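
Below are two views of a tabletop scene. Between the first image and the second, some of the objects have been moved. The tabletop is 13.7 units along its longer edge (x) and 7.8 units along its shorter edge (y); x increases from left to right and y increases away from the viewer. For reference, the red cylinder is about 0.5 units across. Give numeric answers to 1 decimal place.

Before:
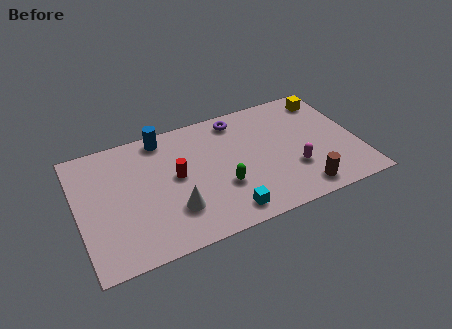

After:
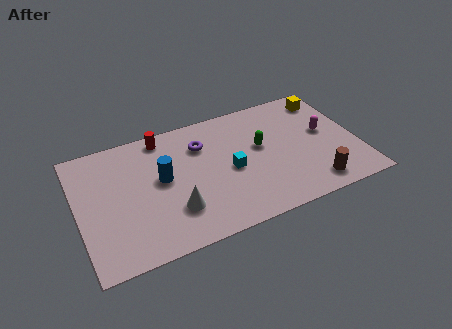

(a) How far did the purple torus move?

2.1

The purple torus moved from about (8.1, 6.7) to (6.2, 5.7), a distance of √(1.9² + 1.0²) ≈ 2.1.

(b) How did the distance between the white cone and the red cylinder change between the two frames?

+2.7

The distance was about 2.0 in the first image and 4.7 in the second, so they moved 2.7 units further apart.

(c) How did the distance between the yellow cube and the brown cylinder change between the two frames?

-0.3

Before: roughly 5.8 units apart; after: 5.5. That's 0.3 units closer together.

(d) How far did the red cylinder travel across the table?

2.7

The red cylinder was near (4.8, 4.2) before and (4.4, 6.9) after, so it travelled √(0.4² + 2.7²) ≈ 2.7 units.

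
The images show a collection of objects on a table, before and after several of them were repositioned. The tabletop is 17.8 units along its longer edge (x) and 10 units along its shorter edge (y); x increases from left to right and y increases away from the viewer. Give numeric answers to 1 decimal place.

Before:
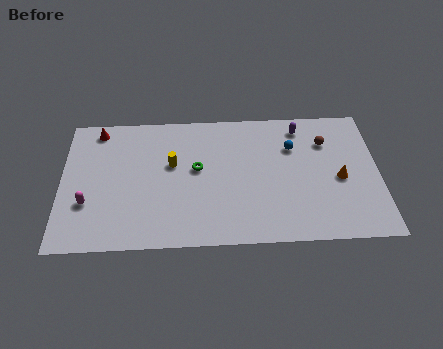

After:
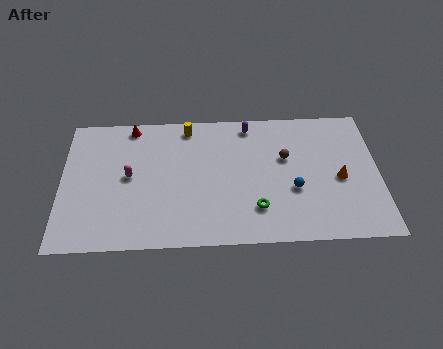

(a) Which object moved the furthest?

the green torus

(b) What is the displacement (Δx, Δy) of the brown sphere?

(-2.3, -1.1)

From the two frames, the brown sphere sits at roughly (14.9, 7.3) before and (12.6, 6.2) after.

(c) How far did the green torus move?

4.5

From (7.6, 5.6) to (10.9, 2.5), the green torus covered √(3.3² + 3.1²) ≈ 4.5 units.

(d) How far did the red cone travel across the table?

1.9

The red cone was near (2.0, 8.8) before and (3.9, 9.0) after, so it travelled √(1.9² + 0.2²) ≈ 1.9 units.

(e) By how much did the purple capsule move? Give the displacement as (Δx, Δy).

(-2.9, 0.3)

The purple capsule started near (13.5, 8.5) and ended near (10.6, 8.8).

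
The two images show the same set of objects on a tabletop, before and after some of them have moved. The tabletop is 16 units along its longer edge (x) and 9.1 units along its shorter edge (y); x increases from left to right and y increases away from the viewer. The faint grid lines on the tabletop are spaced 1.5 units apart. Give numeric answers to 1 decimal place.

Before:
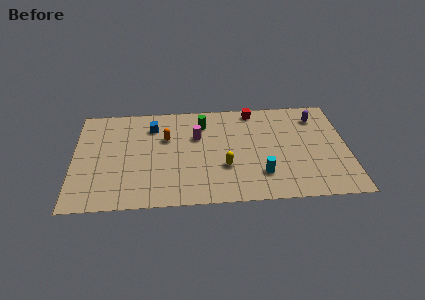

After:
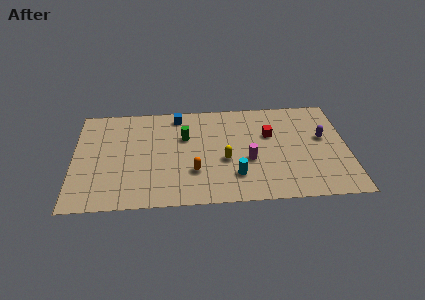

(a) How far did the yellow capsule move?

0.6

From (8.8, 3.1) to (8.8, 3.7), the yellow capsule covered √(0.0² + 0.6²) ≈ 0.6 units.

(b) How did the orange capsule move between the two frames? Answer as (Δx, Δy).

(1.6, -3.1)

The orange capsule was at about (5.4, 5.9) and moved to about (7.0, 2.8).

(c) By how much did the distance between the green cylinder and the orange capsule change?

+0.6

They were about 2.5 units apart before and 3.1 after — 0.6 units further apart.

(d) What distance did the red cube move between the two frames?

2.5

The red cube moved from about (10.6, 8.1) to (11.5, 5.8), a distance of √(0.9² + 2.3²) ≈ 2.5.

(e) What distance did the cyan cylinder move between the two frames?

1.5

The cyan cylinder was near (10.9, 2.3) before and (9.4, 2.3) after, so it travelled √(1.5² + 0.0²) ≈ 1.5 units.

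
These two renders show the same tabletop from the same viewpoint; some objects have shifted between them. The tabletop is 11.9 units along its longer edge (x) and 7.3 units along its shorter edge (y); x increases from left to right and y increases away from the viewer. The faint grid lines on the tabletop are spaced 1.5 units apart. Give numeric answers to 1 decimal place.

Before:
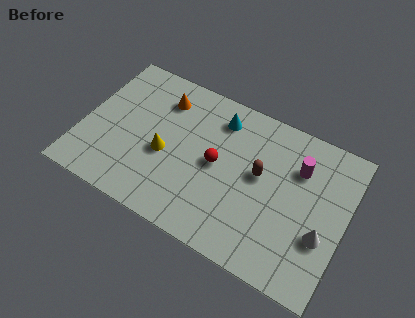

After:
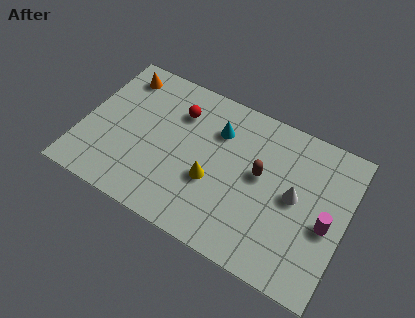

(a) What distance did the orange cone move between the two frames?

2.0

The orange cone moved from about (3.3, 5.7) to (1.3, 6.1), a distance of √(2.0² + 0.4²) ≈ 2.0.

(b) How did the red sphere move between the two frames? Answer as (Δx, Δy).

(-2.0, 1.7)

The red sphere started near (6.1, 3.7) and ended near (4.1, 5.4).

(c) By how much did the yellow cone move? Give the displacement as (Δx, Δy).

(2.2, -0.3)

The yellow cone was at about (3.8, 3.1) and moved to about (6.0, 2.8).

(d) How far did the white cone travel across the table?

1.8

From (11.0, 2.6) to (9.6, 3.8), the white cone covered √(1.4² + 1.2²) ≈ 1.8 units.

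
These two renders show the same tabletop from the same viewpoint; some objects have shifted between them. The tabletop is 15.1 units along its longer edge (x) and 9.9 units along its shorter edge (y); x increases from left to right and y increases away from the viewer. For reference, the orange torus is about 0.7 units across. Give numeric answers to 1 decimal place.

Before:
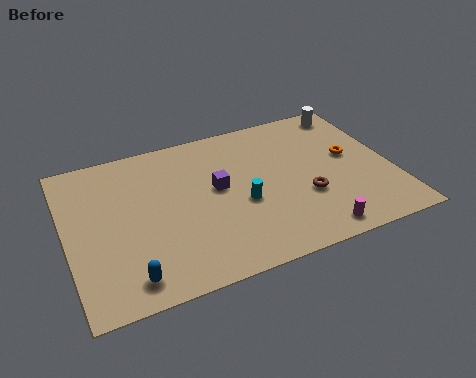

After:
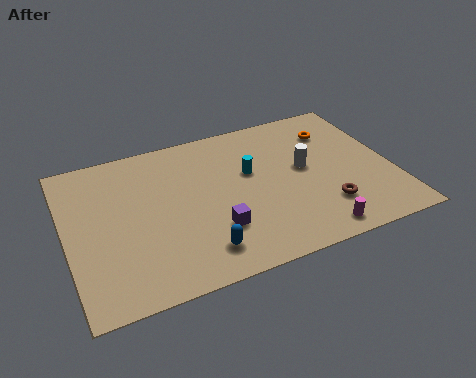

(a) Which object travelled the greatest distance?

the white cylinder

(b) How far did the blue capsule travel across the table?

3.3

From (2.5, 1.4) to (5.8, 1.8), the blue capsule covered √(3.3² + 0.4²) ≈ 3.3 units.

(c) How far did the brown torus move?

1.3

From (10.9, 3.5) to (11.7, 2.5), the brown torus covered √(0.8² + 1.0²) ≈ 1.3 units.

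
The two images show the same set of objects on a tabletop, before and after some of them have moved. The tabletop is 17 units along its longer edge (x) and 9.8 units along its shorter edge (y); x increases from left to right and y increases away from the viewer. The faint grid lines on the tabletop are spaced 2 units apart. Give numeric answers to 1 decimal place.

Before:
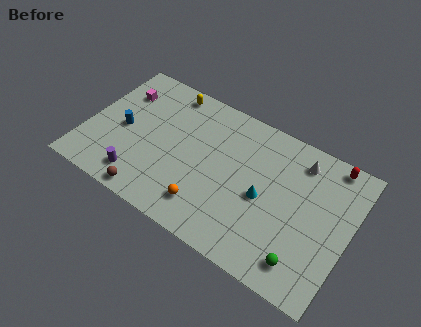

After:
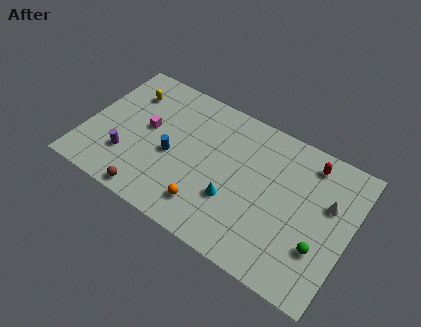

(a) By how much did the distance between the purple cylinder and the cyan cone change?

-1.3

They were about 8.2 units apart before and 6.9 after — 1.3 units closer together.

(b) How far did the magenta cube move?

2.8

The magenta cube was near (1.7, 7.2) before and (3.8, 5.4) after, so it travelled √(2.1² + 1.8²) ≈ 2.8 units.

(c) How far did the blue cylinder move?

3.3

The blue cylinder moved from about (2.3, 4.6) to (5.6, 4.3), a distance of √(3.3² + 0.3²) ≈ 3.3.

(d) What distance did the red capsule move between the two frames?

1.4

The red capsule was near (15.3, 8.9) before and (14.0, 8.3) after, so it travelled √(1.3² + 0.6²) ≈ 1.4 units.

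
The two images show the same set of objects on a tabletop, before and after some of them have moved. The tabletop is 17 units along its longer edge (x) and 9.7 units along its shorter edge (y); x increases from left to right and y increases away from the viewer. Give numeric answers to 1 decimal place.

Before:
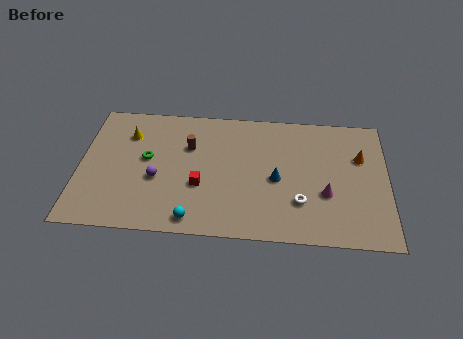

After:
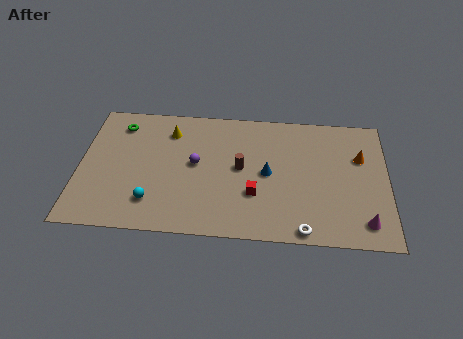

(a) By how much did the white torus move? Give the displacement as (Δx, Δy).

(0.2, -2.0)

From the two frames, the white torus sits at roughly (12.2, 2.8) before and (12.4, 0.8) after.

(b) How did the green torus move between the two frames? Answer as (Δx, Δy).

(-1.6, 2.5)

From the two frames, the green torus sits at roughly (3.7, 5.4) before and (2.1, 7.9) after.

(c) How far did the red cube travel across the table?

3.0

The red cube was near (6.7, 3.6) before and (9.7, 3.2) after, so it travelled √(3.0² + 0.4²) ≈ 3.0 units.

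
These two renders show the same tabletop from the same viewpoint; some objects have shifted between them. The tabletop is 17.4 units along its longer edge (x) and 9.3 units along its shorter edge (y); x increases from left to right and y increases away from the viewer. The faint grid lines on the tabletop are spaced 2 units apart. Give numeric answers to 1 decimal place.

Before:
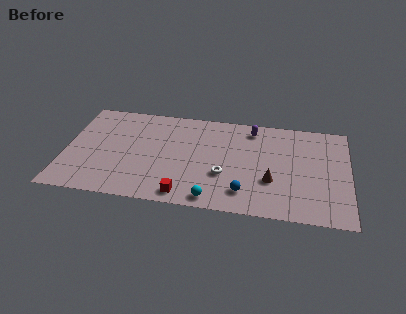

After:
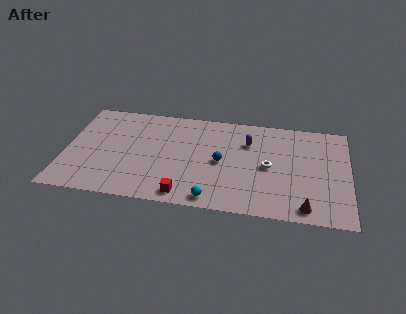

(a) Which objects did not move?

the red cube and the cyan sphere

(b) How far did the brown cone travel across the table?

3.0

The brown cone moved from about (12.7, 3.2) to (14.8, 1.1), a distance of √(2.1² + 2.1²) ≈ 3.0.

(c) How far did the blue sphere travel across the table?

3.0

The blue sphere moved from about (11.1, 1.9) to (9.6, 4.5), a distance of √(1.5² + 2.6²) ≈ 3.0.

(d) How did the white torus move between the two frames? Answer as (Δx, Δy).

(2.7, 1.2)

The white torus started near (9.8, 3.3) and ended near (12.5, 4.5).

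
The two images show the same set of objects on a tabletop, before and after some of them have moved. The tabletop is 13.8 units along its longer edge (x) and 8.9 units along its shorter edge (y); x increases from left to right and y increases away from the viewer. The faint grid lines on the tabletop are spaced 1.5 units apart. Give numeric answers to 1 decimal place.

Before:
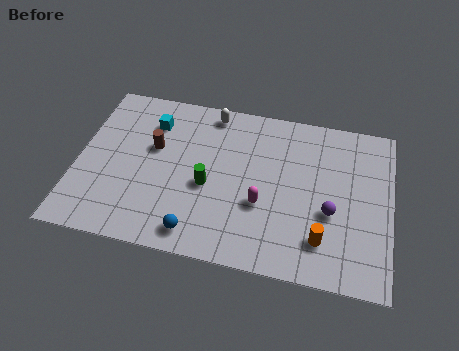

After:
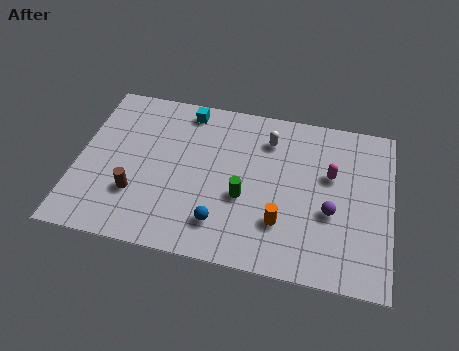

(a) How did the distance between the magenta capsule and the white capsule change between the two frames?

-2.1

They were about 5.2 units apart before and 3.1 after — 2.1 units closer together.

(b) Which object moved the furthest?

the magenta capsule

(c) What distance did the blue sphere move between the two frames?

1.2

From (5.5, 1.2) to (6.5, 1.9), the blue sphere covered √(1.0² + 0.7²) ≈ 1.2 units.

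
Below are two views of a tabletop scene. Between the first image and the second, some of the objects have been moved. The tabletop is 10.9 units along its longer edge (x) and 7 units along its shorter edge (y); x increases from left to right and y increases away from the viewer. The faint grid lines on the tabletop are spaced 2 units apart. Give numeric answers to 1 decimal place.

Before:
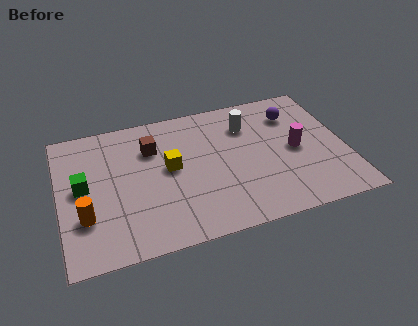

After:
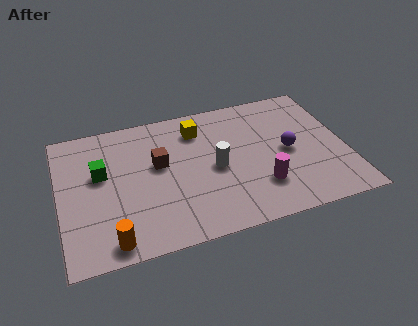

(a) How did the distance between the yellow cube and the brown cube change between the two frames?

+0.8

They were about 1.3 units apart before and 2.1 after — 0.8 units further apart.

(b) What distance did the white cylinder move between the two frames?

2.4

From (7.3, 5.2) to (5.9, 3.3), the white cylinder covered √(1.4² + 1.9²) ≈ 2.4 units.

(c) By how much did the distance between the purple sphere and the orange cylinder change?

-1.4

The distance was about 8.8 in the first image and 7.4 in the second, so they moved 1.4 units closer together.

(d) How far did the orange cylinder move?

1.7

The orange cylinder moved from about (0.9, 2.2) to (1.8, 0.8), a distance of √(0.9² + 1.4²) ≈ 1.7.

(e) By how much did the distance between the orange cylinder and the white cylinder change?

-2.3

The distance was about 7.1 in the first image and 4.8 in the second, so they moved 2.3 units closer together.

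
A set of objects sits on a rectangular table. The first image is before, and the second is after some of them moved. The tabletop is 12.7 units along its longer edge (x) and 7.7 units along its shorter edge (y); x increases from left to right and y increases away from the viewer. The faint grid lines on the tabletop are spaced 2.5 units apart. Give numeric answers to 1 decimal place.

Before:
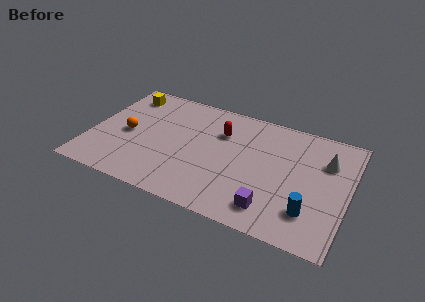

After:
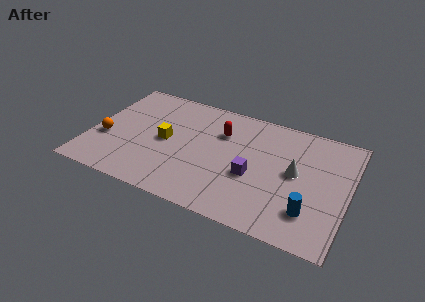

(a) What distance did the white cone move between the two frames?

1.9

From (11.5, 5.4) to (10.1, 4.1), the white cone covered √(1.4² + 1.3²) ≈ 1.9 units.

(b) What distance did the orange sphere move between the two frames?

1.2

The orange sphere moved from about (1.8, 3.6) to (0.8, 2.9), a distance of √(1.0² + 0.7²) ≈ 1.2.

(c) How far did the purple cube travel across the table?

2.0

From (9.2, 1.4) to (8.1, 3.1), the purple cube covered √(1.1² + 1.7²) ≈ 2.0 units.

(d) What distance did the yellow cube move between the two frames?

3.5

The yellow cube was near (1.3, 6.4) before and (3.7, 3.8) after, so it travelled √(2.4² + 2.6²) ≈ 3.5 units.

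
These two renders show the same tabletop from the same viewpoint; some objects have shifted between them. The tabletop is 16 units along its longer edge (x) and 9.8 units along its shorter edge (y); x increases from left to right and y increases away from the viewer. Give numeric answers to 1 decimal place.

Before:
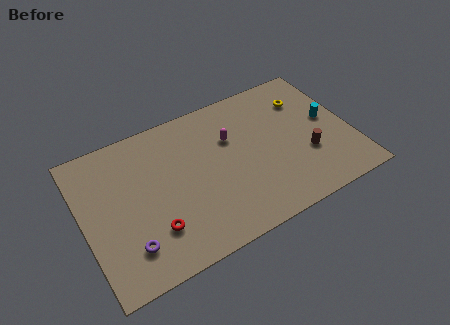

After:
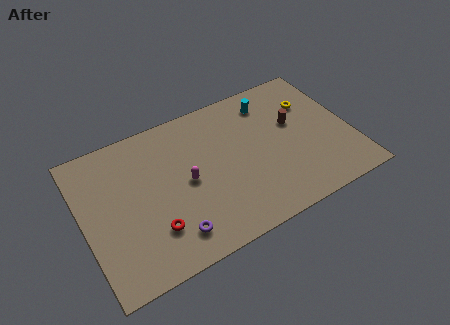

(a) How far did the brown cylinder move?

2.5

From (13.2, 3.4) to (12.8, 5.9), the brown cylinder covered √(0.4² + 2.5²) ≈ 2.5 units.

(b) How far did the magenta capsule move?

3.4

The magenta capsule moved from about (9.0, 6.5) to (6.1, 4.8), a distance of √(2.9² + 1.7²) ≈ 3.4.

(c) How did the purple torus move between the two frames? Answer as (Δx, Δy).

(2.5, -0.4)

From the two frames, the purple torus sits at roughly (2.3, 2.2) before and (4.8, 1.8) after.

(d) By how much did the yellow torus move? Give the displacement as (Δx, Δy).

(0.3, -0.4)

The yellow torus was at about (13.7, 7.3) and moved to about (14.0, 6.9).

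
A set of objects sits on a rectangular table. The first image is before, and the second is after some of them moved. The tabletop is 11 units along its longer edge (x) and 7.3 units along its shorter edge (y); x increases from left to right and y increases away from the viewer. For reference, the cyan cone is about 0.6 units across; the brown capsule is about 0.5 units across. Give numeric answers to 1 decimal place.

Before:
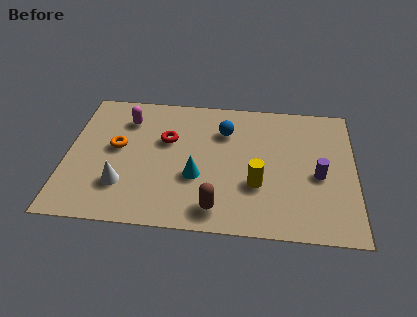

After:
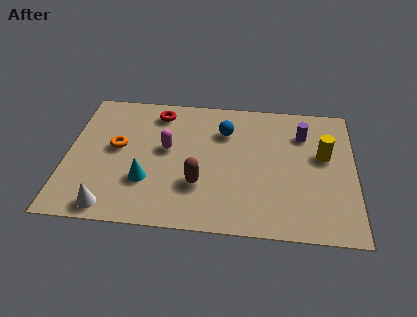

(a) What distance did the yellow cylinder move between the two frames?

3.1

The yellow cylinder moved from about (7.3, 2.5) to (9.8, 4.3), a distance of √(2.5² + 1.8²) ≈ 3.1.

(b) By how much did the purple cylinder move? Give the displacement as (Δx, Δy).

(-0.6, 2.2)

From the two frames, the purple cylinder sits at roughly (9.6, 3.2) before and (9.0, 5.4) after.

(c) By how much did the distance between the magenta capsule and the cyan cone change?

-2.1

Before: roughly 4.0 units apart; after: 1.9. That's 2.1 units closer together.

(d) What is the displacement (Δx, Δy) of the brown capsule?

(-0.7, 1.2)

From the two frames, the brown capsule sits at roughly (5.8, 1.1) before and (5.1, 2.3) after.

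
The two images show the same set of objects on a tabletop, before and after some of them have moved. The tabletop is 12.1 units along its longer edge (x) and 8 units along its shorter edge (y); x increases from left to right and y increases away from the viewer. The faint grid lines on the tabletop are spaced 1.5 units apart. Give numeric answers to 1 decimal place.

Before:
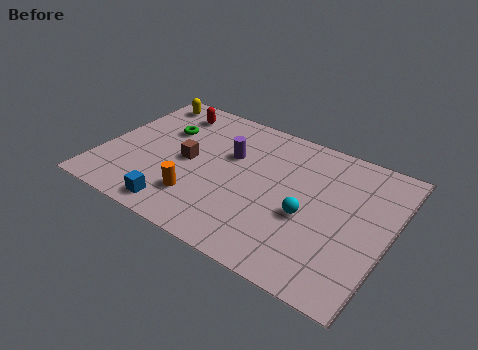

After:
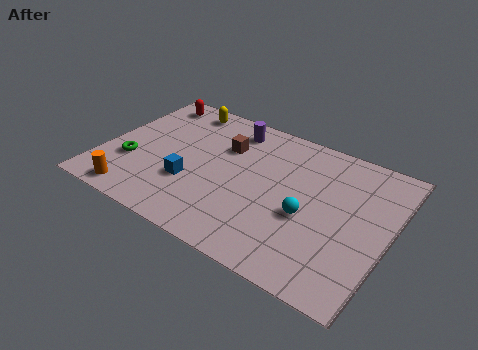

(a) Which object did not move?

the cyan sphere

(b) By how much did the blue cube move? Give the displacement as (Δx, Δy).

(0.2, 1.7)

From the two frames, the blue cube sits at roughly (3.7, 1.0) before and (3.9, 2.7) after.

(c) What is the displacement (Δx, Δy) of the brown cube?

(1.3, 1.6)

The brown cube was at about (3.6, 3.9) and moved to about (4.9, 5.5).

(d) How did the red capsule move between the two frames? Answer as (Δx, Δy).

(-1.0, 0.3)

From the two frames, the red capsule sits at roughly (2.3, 6.6) before and (1.3, 6.9) after.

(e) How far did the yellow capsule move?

1.6

The yellow capsule was near (1.1, 6.9) before and (2.7, 7.0) after, so it travelled √(1.6² + 0.1²) ≈ 1.6 units.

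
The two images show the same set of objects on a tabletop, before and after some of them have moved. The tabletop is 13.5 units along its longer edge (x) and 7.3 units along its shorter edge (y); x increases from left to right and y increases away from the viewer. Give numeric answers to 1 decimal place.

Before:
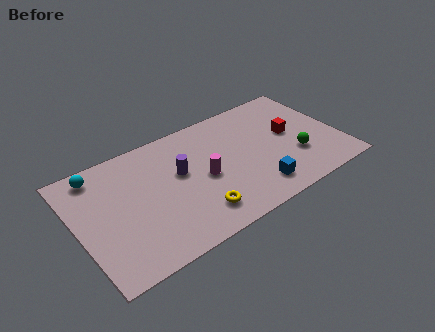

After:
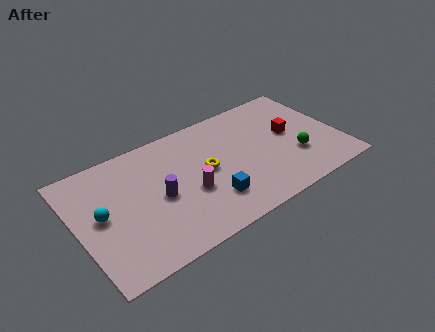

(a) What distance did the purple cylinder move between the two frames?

1.5

The purple cylinder was near (5.3, 4.3) before and (4.1, 3.4) after, so it travelled √(1.2² + 0.9²) ≈ 1.5 units.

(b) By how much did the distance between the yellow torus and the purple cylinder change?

-0.3

They were about 2.8 units apart before and 2.5 after — 0.3 units closer together.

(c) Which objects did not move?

the red cube and the green sphere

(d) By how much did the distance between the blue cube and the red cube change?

+1.6

The distance was about 3.5 in the first image and 5.1 in the second, so they moved 1.6 units further apart.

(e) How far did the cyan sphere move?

2.5

The cyan sphere was near (1.4, 6.3) before and (1.2, 3.8) after, so it travelled √(0.2² + 2.5²) ≈ 2.5 units.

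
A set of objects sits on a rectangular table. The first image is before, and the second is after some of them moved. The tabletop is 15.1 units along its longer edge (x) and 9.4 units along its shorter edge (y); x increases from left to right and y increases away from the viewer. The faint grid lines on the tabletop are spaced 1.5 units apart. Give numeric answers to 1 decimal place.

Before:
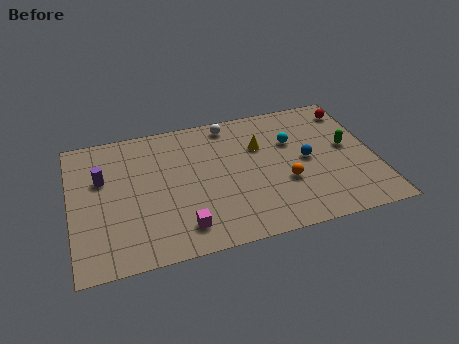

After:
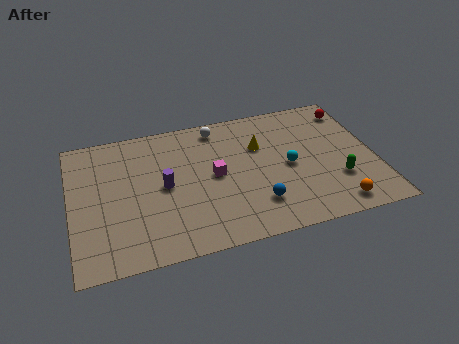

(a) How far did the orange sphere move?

3.2

From (10.5, 3.4) to (12.8, 1.2), the orange sphere covered √(2.3² + 2.2²) ≈ 3.2 units.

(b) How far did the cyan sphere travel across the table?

1.7

The cyan sphere was near (11.1, 6.2) before and (10.8, 4.5) after, so it travelled √(0.3² + 1.7²) ≈ 1.7 units.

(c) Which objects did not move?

the yellow cone and the red sphere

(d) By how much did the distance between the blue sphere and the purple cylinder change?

-5.2

The distance was about 10.2 in the first image and 5.0 in the second, so they moved 5.2 units closer together.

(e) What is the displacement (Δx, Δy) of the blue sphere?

(-2.7, -2.4)

The blue sphere was at about (11.7, 4.7) and moved to about (9.0, 2.3).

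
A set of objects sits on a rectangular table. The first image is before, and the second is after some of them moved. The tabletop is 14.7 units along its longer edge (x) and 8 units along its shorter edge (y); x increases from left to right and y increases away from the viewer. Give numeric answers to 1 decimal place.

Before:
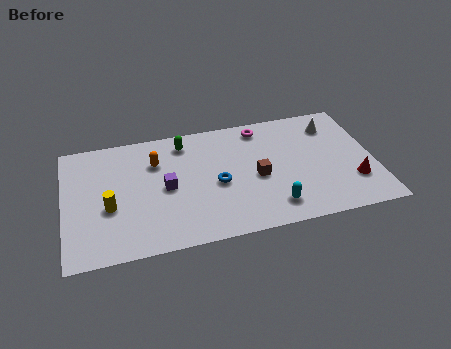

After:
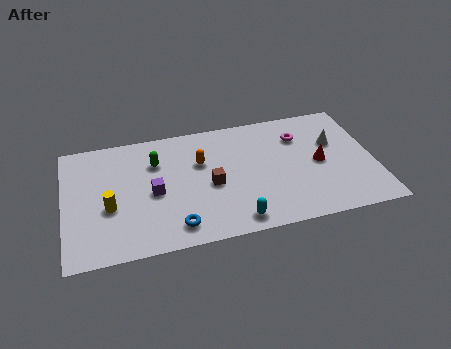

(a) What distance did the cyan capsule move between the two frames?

1.9

From (9.7, 1.5) to (7.9, 1.0), the cyan capsule covered √(1.8² + 0.5²) ≈ 1.9 units.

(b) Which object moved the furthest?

the blue torus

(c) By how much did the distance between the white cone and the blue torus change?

+2.4

The distance was about 6.3 in the first image and 8.7 in the second, so they moved 2.4 units further apart.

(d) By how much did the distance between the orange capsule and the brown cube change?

-3.5

The distance was about 5.1 in the first image and 1.6 in the second, so they moved 3.5 units closer together.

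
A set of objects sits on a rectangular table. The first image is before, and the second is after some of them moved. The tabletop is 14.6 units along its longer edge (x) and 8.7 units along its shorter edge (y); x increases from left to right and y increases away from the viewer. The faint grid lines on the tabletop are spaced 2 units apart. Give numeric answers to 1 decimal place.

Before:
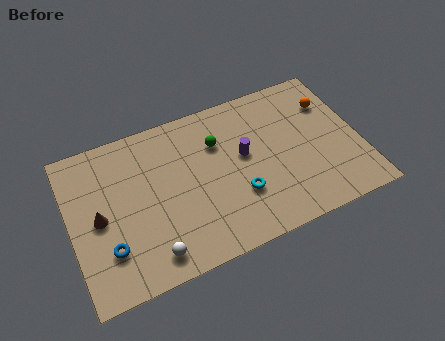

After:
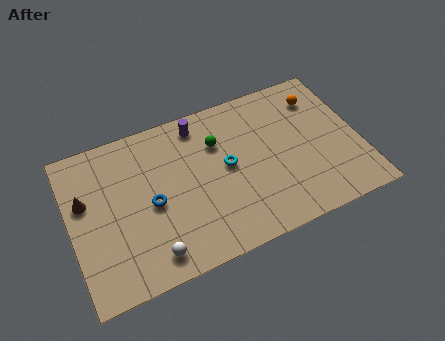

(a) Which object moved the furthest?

the purple cylinder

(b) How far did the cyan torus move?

1.8

From (8.3, 2.8) to (7.9, 4.6), the cyan torus covered √(0.4² + 1.8²) ≈ 1.8 units.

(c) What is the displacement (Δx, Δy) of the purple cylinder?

(-2.0, 2.6)

The purple cylinder started near (8.8, 4.9) and ended near (6.8, 7.5).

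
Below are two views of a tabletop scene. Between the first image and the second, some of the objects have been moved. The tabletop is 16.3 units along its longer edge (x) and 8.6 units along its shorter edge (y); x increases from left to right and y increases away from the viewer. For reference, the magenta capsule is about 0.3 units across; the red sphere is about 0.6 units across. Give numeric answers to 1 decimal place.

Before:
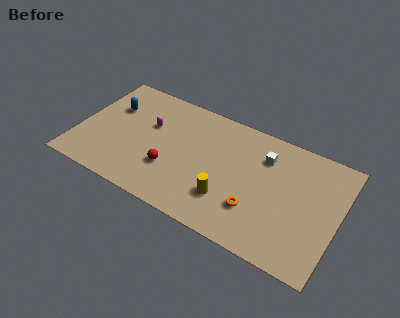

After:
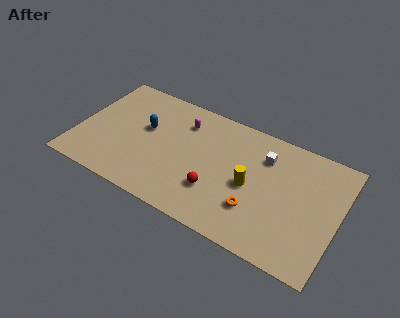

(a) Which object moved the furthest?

the red sphere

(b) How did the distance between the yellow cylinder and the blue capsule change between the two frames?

-1.7

The distance was about 8.6 in the first image and 6.9 in the second, so they moved 1.7 units closer together.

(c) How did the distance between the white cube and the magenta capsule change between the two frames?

-2.1

Before: roughly 7.3 units apart; after: 5.2. That's 2.1 units closer together.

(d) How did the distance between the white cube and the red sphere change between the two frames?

-2.0

Before: roughly 6.6 units apart; after: 4.6. That's 2.0 units closer together.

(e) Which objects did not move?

the white cube and the orange torus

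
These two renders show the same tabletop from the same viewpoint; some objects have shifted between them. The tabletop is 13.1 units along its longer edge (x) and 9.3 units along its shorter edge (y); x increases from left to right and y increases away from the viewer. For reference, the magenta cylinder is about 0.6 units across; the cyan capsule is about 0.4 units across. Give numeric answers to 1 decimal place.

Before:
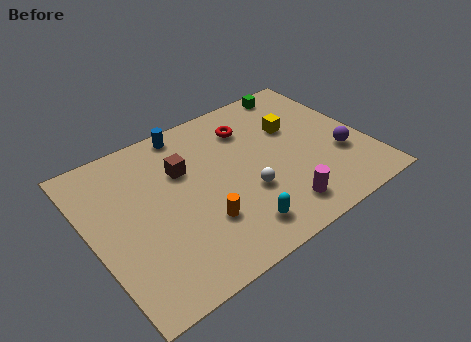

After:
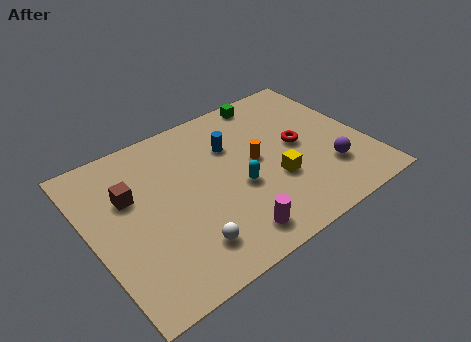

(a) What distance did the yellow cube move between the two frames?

3.1

From (10.0, 6.0) to (8.5, 3.3), the yellow cube covered √(1.5² + 2.7²) ≈ 3.1 units.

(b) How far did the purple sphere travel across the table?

0.9

The purple sphere was near (11.7, 3.2) before and (11.0, 2.6) after, so it travelled √(0.7² + 0.6²) ≈ 0.9 units.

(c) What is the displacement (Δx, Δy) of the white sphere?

(-3.2, -1.4)

The white sphere started near (7.1, 3.3) and ended near (3.9, 1.9).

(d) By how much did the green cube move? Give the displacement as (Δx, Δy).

(-1.5, 0.0)

From the two frames, the green cube sits at roughly (10.8, 8.4) before and (9.3, 8.4) after.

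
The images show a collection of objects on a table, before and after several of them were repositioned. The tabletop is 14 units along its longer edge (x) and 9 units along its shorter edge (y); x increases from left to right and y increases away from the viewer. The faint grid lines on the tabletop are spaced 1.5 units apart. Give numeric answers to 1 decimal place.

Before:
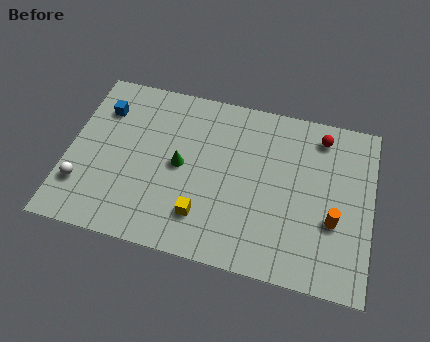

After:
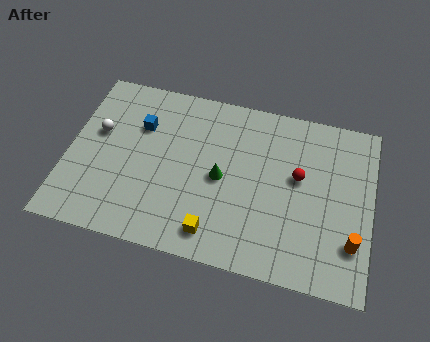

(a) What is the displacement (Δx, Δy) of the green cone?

(1.9, -0.2)

The green cone was at about (5.2, 4.5) and moved to about (7.1, 4.3).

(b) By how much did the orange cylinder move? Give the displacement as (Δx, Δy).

(0.9, -0.9)

From the two frames, the orange cylinder sits at roughly (12.3, 3.3) before and (13.2, 2.4) after.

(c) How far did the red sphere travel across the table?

2.6

The red sphere was near (11.5, 7.6) before and (10.6, 5.2) after, so it travelled √(0.9² + 2.4²) ≈ 2.6 units.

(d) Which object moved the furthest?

the white sphere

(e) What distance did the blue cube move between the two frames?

1.9

The blue cube moved from about (1.4, 6.7) to (3.2, 6.2), a distance of √(1.8² + 0.5²) ≈ 1.9.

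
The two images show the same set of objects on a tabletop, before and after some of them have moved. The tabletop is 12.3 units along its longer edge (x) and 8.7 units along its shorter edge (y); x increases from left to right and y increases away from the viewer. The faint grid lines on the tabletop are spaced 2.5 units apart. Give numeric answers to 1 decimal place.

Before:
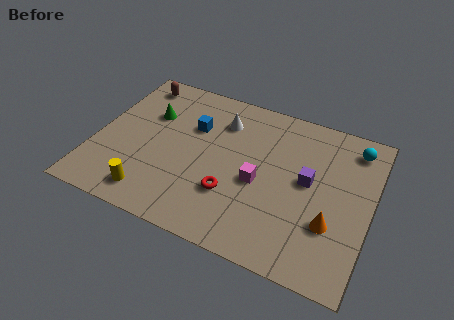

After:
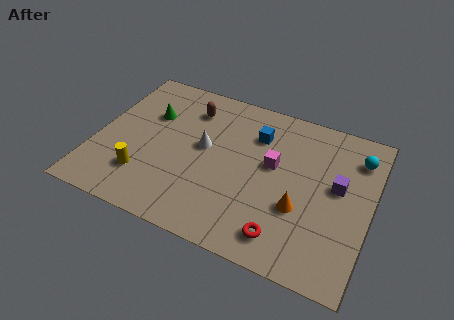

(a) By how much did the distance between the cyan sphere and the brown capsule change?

-2.4

The distance was about 10.0 in the first image and 7.6 in the second, so they moved 2.4 units closer together.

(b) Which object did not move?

the green cone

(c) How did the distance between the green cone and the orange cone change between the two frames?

-1.4

They were about 9.0 units apart before and 7.6 after — 1.4 units closer together.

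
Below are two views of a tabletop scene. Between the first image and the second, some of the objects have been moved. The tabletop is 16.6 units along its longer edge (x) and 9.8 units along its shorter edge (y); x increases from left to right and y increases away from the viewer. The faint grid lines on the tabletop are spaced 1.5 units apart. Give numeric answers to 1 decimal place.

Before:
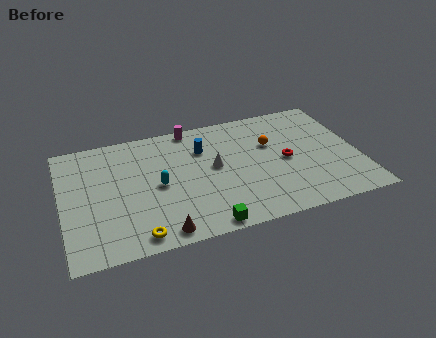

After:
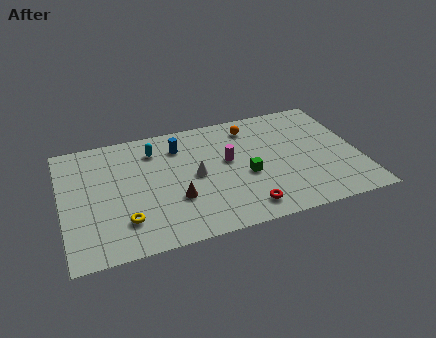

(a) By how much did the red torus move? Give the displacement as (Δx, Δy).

(-2.6, -3.2)

From the two frames, the red torus sits at roughly (12.5, 4.7) before and (9.9, 1.5) after.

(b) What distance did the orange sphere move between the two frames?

2.1

From (11.8, 6.3) to (10.8, 8.1), the orange sphere covered √(1.0² + 1.8²) ≈ 2.1 units.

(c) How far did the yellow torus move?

1.4

The yellow torus moved from about (3.9, 1.1) to (3.3, 2.4), a distance of √(0.6² + 1.3²) ≈ 1.4.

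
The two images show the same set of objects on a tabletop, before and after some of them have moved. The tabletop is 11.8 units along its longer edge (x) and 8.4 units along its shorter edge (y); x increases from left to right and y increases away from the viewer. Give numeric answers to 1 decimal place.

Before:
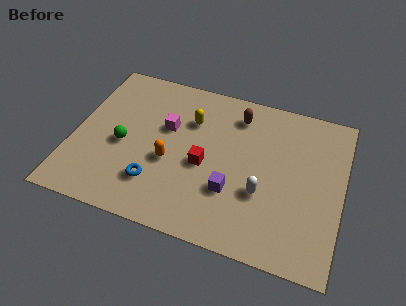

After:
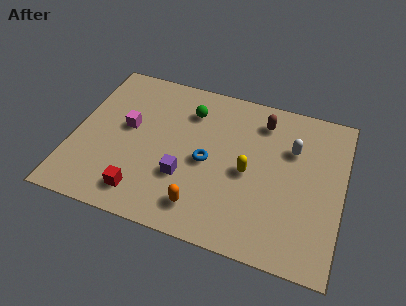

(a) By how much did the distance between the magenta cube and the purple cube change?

-0.7

They were about 4.0 units apart before and 3.3 after — 0.7 units closer together.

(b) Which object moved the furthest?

the green sphere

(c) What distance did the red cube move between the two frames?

3.4

The red cube was near (5.8, 3.7) before and (3.3, 1.4) after, so it travelled √(2.5² + 2.3²) ≈ 3.4 units.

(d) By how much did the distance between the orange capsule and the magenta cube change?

+3.0

Before: roughly 1.8 units apart; after: 4.8. That's 3.0 units further apart.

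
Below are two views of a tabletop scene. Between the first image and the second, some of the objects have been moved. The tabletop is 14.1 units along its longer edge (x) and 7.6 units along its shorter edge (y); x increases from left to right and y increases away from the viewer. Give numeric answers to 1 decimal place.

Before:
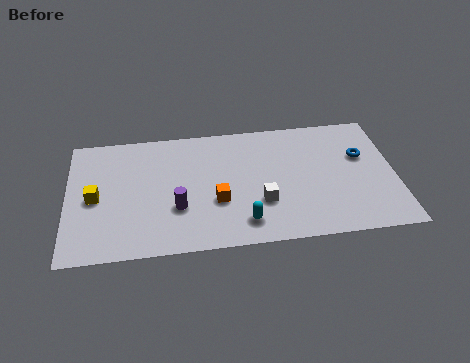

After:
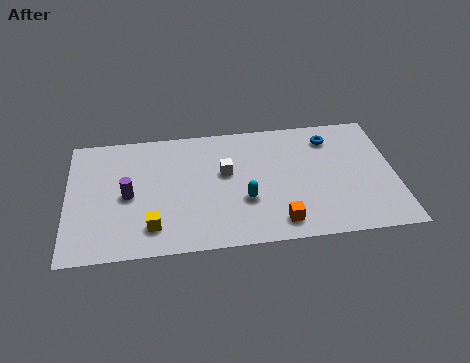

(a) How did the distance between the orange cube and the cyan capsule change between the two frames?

+0.3

The distance was about 1.8 in the first image and 2.1 in the second, so they moved 0.3 units further apart.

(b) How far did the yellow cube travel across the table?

3.1

From (1.2, 3.6) to (3.6, 1.6), the yellow cube covered √(2.4² + 2.0²) ≈ 3.1 units.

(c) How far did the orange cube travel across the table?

3.1

From (6.4, 2.8) to (9.0, 1.2), the orange cube covered √(2.6² + 1.6²) ≈ 3.1 units.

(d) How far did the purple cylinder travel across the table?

2.3

The purple cylinder moved from about (4.7, 2.6) to (2.6, 3.6), a distance of √(2.1² + 1.0²) ≈ 2.3.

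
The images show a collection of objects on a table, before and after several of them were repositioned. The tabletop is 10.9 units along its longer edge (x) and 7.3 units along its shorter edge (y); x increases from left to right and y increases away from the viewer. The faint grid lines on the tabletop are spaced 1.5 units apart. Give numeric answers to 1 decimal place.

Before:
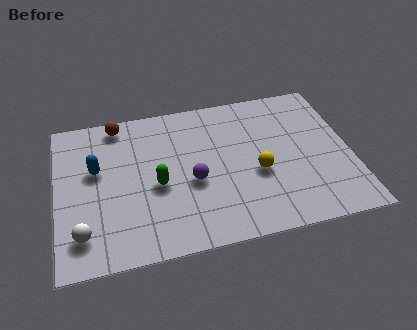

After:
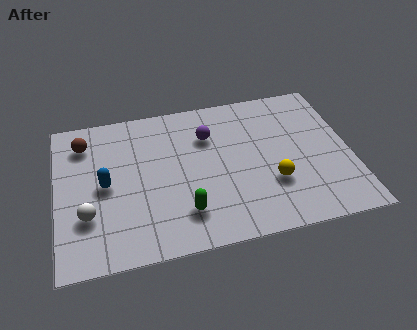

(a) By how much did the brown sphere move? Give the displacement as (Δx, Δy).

(-1.3, -0.7)

The brown sphere was at about (2.4, 6.5) and moved to about (1.1, 5.8).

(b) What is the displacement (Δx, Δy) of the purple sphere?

(0.7, 2.1)

From the two frames, the purple sphere sits at roughly (5.0, 3.1) before and (5.7, 5.2) after.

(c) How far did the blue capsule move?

0.9

The blue capsule moved from about (1.5, 4.4) to (1.8, 3.6), a distance of √(0.3² + 0.8²) ≈ 0.9.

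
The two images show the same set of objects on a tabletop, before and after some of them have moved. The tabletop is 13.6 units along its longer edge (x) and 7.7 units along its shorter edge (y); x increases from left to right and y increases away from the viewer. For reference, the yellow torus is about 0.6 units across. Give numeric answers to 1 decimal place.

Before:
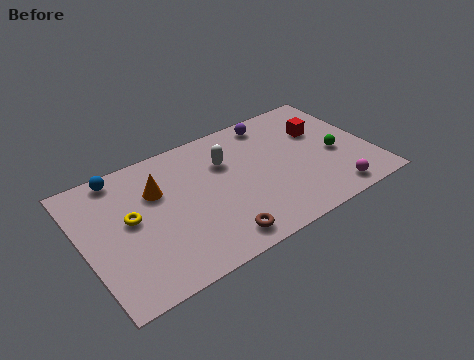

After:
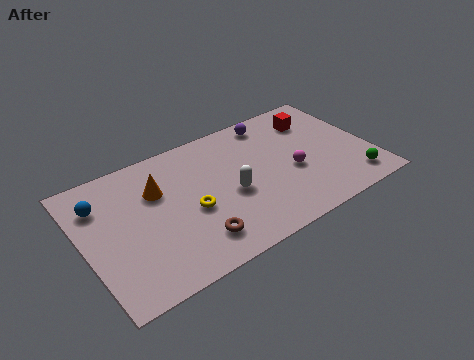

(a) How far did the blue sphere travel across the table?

1.6

The blue sphere was near (2.1, 6.9) before and (1.0, 5.7) after, so it travelled √(1.1² + 1.2²) ≈ 1.6 units.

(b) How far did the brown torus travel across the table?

1.1

The brown torus was near (5.8, 1.1) before and (4.8, 1.6) after, so it travelled √(1.0² + 0.5²) ≈ 1.1 units.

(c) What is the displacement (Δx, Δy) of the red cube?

(-0.1, 0.8)

The red cube started near (11.5, 5.1) and ended near (11.4, 5.9).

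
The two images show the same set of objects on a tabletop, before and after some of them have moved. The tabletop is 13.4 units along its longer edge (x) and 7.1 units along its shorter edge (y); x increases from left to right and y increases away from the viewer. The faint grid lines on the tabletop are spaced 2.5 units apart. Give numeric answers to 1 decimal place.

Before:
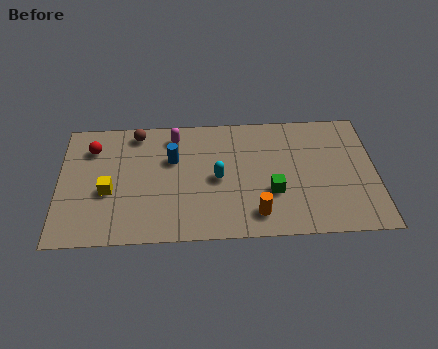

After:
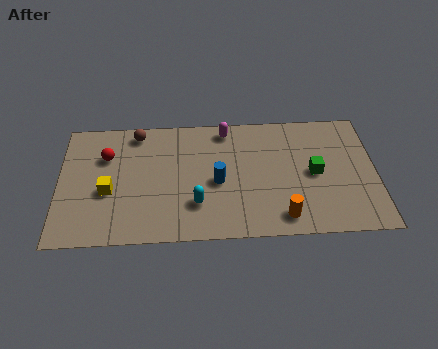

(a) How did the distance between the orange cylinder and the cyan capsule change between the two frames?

+1.1

The distance was about 2.6 in the first image and 3.7 in the second, so they moved 1.1 units further apart.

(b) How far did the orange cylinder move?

1.1

From (8.3, 1.3) to (9.4, 1.1), the orange cylinder covered √(1.1² + 0.2²) ≈ 1.1 units.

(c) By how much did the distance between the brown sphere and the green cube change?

+1.2

They were about 6.8 units apart before and 8.0 after — 1.2 units further apart.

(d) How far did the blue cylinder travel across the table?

2.4

The blue cylinder was near (4.8, 4.6) before and (6.7, 3.2) after, so it travelled √(1.9² + 1.4²) ≈ 2.4 units.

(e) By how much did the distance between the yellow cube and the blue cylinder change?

+1.4

The distance was about 3.2 in the first image and 4.6 in the second, so they moved 1.4 units further apart.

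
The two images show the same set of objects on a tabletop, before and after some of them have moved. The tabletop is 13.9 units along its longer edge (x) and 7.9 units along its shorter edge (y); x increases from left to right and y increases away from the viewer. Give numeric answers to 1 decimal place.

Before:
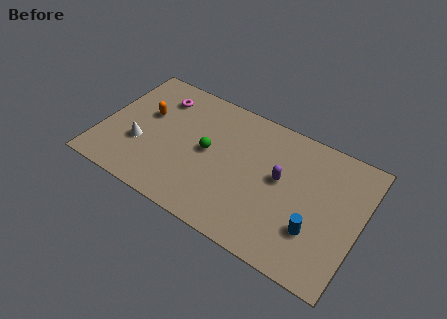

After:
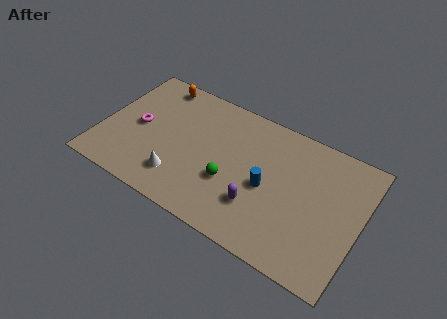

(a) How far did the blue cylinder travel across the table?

3.0

The blue cylinder moved from about (11.7, 2.4) to (9.0, 3.6), a distance of √(2.7² + 1.2²) ≈ 3.0.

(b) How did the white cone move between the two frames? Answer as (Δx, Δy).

(2.3, -1.0)

The white cone started near (2.2, 2.8) and ended near (4.5, 1.8).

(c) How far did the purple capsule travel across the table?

2.3

The purple capsule moved from about (9.6, 4.4) to (8.7, 2.3), a distance of √(0.9² + 2.1²) ≈ 2.3.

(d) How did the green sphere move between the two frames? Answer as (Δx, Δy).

(1.4, -1.2)

The green sphere was at about (5.7, 4.1) and moved to about (7.1, 2.9).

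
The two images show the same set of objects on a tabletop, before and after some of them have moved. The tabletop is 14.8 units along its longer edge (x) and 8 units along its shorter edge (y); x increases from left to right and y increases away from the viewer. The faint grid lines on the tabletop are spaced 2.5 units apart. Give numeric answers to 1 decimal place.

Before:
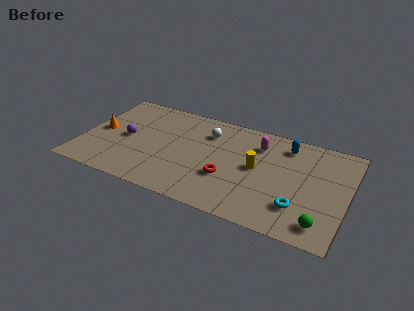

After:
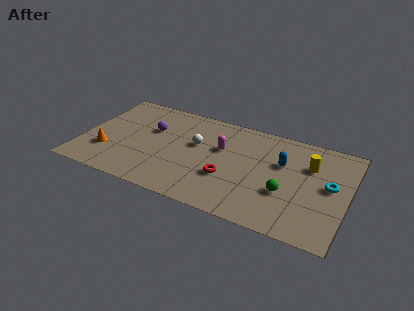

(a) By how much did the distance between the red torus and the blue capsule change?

-1.2

The distance was about 4.8 in the first image and 3.6 in the second, so they moved 1.2 units closer together.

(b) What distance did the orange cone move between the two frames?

1.7

The orange cone was near (0.9, 4.0) before and (1.5, 2.4) after, so it travelled √(0.6² + 1.6²) ≈ 1.7 units.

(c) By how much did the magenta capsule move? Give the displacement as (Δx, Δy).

(-2.0, -1.1)

From the two frames, the magenta capsule sits at roughly (9.7, 6.1) before and (7.7, 5.0) after.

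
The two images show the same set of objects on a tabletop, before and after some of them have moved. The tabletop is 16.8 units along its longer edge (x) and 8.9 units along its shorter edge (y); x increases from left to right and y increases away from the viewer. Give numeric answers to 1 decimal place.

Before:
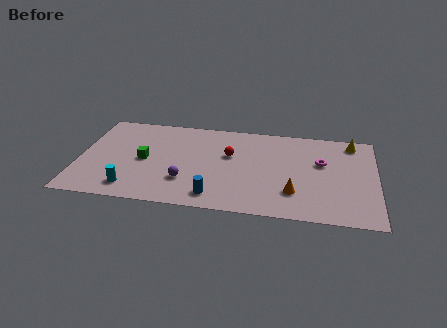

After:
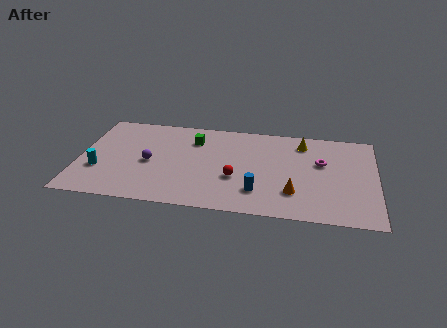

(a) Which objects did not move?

the orange cone and the magenta torus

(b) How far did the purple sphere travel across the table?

2.6

The purple sphere moved from about (6.1, 2.6) to (4.0, 4.1), a distance of √(2.1² + 1.5²) ≈ 2.6.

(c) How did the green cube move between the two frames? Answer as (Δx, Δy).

(2.7, 2.4)

From the two frames, the green cube sits at roughly (3.7, 4.3) before and (6.4, 6.7) after.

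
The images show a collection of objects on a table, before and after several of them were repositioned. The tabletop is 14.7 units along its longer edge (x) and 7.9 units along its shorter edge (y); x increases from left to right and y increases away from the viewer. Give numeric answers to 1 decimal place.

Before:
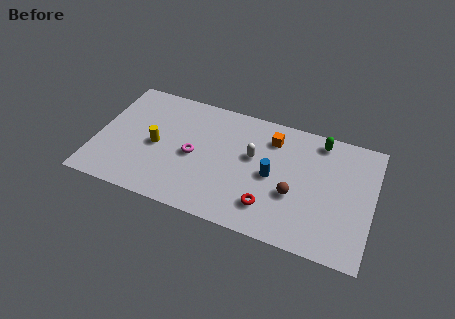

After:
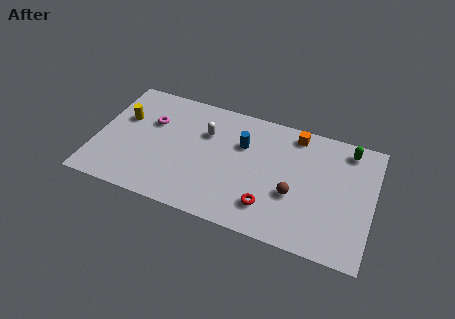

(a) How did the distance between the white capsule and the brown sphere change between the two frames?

+2.6

They were about 2.9 units apart before and 5.5 after — 2.6 units further apart.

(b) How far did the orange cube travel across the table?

1.4

The orange cube moved from about (9.2, 6.2) to (10.4, 6.9), a distance of √(1.2² + 0.7²) ≈ 1.4.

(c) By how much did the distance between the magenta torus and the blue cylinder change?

+0.7

The distance was about 4.2 in the first image and 4.9 in the second, so they moved 0.7 units further apart.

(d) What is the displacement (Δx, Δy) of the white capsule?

(-2.6, 0.7)

The white capsule was at about (8.3, 4.7) and moved to about (5.7, 5.4).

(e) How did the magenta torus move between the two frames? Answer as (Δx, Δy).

(-2.4, 1.5)

The magenta torus started near (5.2, 3.7) and ended near (2.8, 5.2).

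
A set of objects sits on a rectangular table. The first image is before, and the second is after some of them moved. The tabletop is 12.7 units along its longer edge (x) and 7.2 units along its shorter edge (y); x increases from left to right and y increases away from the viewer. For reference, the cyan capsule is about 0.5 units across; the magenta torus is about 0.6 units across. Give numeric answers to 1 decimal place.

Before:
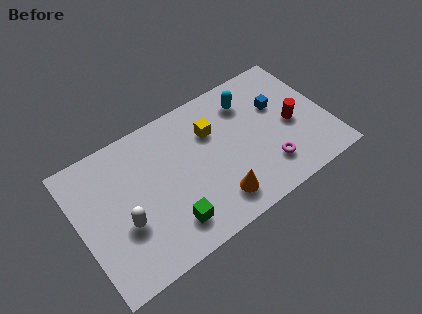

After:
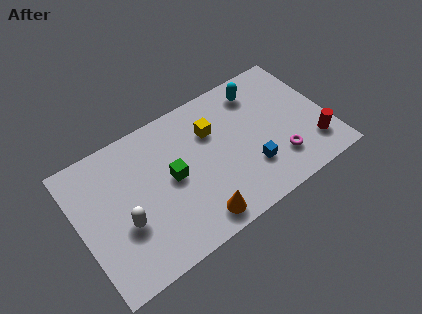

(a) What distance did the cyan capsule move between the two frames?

0.7

The cyan capsule moved from about (9.0, 5.6) to (9.6, 5.9), a distance of √(0.6² + 0.3²) ≈ 0.7.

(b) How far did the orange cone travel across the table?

1.2

From (6.6, 1.4) to (5.5, 1.0), the orange cone covered √(1.1² + 0.4²) ≈ 1.2 units.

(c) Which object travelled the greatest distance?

the blue cube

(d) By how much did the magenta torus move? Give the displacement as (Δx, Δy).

(0.6, 0.1)

The magenta torus was at about (9.3, 1.7) and moved to about (9.9, 1.8).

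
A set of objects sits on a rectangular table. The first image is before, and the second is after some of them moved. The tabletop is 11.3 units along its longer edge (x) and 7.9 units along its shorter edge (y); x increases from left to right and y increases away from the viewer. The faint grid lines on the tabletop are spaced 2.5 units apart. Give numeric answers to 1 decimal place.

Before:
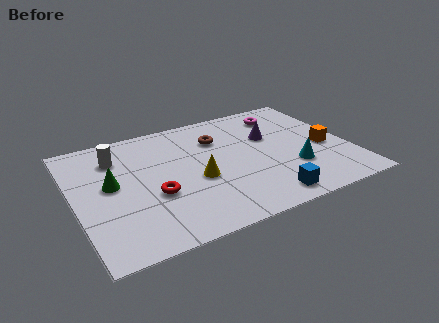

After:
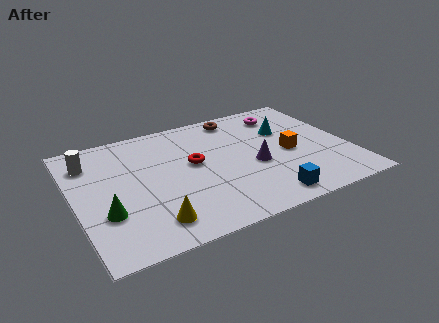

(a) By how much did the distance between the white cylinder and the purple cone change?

+0.7

They were about 6.4 units apart before and 7.1 after — 0.7 units further apart.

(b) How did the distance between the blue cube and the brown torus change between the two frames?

+1.0

The distance was about 4.9 in the first image and 5.9 in the second, so they moved 1.0 units further apart.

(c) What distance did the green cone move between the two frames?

1.7

The green cone moved from about (1.5, 4.3) to (1.1, 2.6), a distance of √(0.4² + 1.7²) ≈ 1.7.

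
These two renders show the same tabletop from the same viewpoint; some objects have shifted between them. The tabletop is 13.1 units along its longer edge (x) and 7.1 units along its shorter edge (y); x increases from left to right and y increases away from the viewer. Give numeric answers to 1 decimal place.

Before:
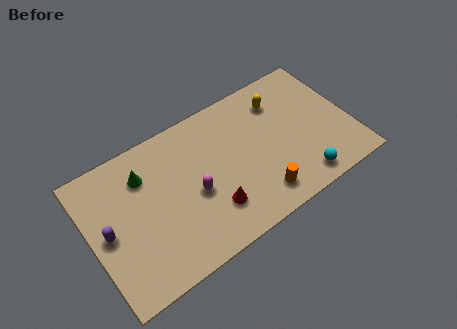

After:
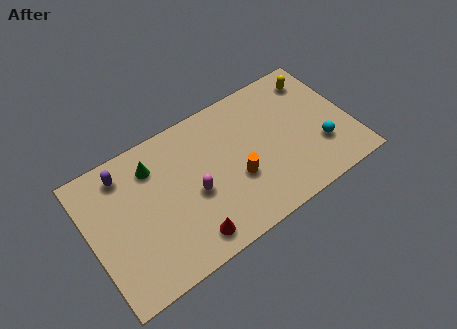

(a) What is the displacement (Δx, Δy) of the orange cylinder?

(-0.9, 1.4)

The orange cylinder was at about (8.1, 1.3) and moved to about (7.2, 2.7).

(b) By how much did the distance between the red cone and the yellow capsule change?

+3.2

Before: roughly 5.5 units apart; after: 8.7. That's 3.2 units further apart.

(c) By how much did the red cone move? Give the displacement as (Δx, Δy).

(-1.3, -0.8)

The red cone started near (5.8, 1.9) and ended near (4.5, 1.1).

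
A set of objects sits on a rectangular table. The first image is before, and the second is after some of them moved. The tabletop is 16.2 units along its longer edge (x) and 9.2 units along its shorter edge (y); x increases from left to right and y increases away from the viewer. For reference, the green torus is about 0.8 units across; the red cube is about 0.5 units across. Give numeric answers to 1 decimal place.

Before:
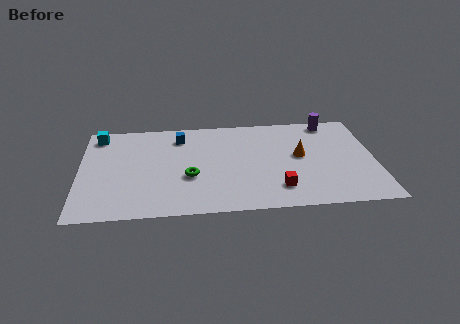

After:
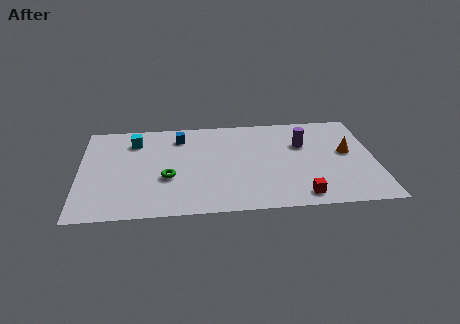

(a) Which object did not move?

the blue cube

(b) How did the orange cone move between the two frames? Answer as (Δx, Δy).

(2.6, 0.1)

The orange cone started near (12.1, 5.0) and ended near (14.7, 5.1).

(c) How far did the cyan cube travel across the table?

2.1

The cyan cube moved from about (1.0, 7.9) to (3.0, 7.2), a distance of √(2.0² + 0.7²) ≈ 2.1.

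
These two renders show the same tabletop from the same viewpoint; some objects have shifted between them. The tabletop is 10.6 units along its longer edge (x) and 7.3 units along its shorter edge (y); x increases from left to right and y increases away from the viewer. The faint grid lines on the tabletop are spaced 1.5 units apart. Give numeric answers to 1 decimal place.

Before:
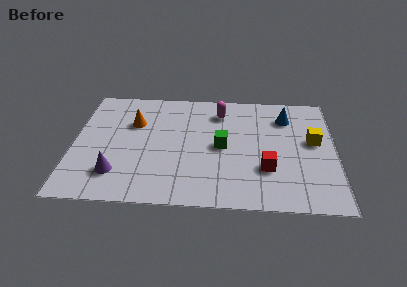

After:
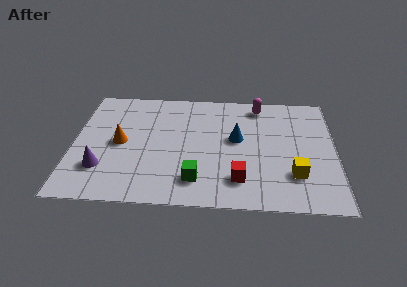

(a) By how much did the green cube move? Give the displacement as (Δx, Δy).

(-1.0, -2.1)

The green cube started near (6.0, 3.6) and ended near (5.0, 1.5).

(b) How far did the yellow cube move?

2.2

The yellow cube was near (9.7, 4.1) before and (8.9, 2.0) after, so it travelled √(0.8² + 2.1²) ≈ 2.2 units.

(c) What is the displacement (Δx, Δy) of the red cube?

(-1.1, -0.7)

From the two frames, the red cube sits at roughly (7.8, 2.3) before and (6.7, 1.6) after.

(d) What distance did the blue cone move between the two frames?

2.5

The blue cone was near (8.6, 5.6) before and (6.6, 4.1) after, so it travelled √(2.0² + 1.5²) ≈ 2.5 units.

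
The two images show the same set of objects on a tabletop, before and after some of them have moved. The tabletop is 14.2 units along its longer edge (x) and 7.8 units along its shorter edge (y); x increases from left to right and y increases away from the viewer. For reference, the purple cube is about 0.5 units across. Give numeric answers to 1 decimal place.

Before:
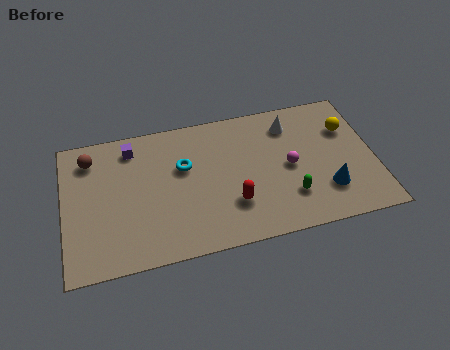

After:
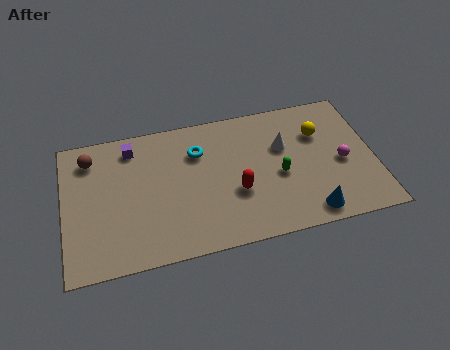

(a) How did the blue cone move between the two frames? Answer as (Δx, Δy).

(-0.9, -1.1)

From the two frames, the blue cone sits at roughly (11.9, 2.1) before and (11.0, 1.0) after.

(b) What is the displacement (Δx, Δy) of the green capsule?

(-0.4, 1.3)

From the two frames, the green capsule sits at roughly (10.2, 2.1) before and (9.8, 3.4) after.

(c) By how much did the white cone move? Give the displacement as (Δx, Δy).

(-0.4, -1.2)

From the two frames, the white cone sits at roughly (10.5, 6.2) before and (10.1, 5.0) after.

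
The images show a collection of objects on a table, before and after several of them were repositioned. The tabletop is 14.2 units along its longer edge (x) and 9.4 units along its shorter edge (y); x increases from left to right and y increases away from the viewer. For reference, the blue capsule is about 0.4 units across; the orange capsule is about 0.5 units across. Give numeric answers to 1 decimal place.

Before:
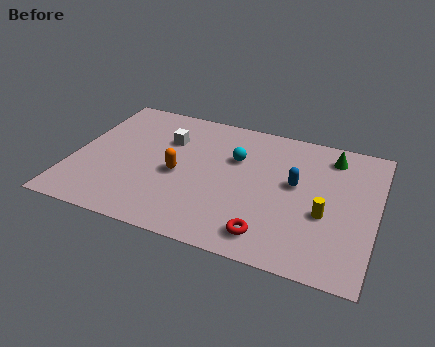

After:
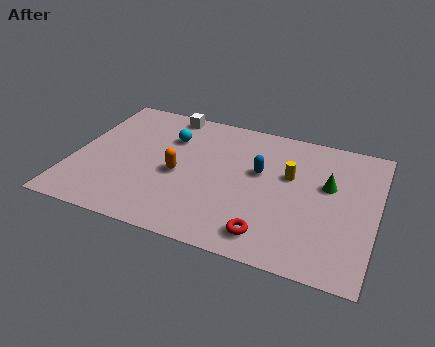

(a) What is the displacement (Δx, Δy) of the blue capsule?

(-1.7, 0.3)

The blue capsule started near (10.4, 5.3) and ended near (8.7, 5.6).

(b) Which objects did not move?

the red torus and the orange capsule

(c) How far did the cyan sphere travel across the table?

3.2

The cyan sphere moved from about (7.5, 6.2) to (4.3, 6.7), a distance of √(3.2² + 0.5²) ≈ 3.2.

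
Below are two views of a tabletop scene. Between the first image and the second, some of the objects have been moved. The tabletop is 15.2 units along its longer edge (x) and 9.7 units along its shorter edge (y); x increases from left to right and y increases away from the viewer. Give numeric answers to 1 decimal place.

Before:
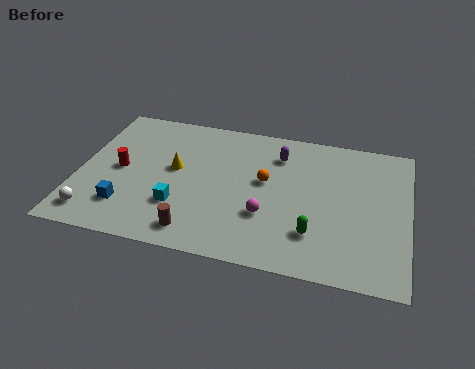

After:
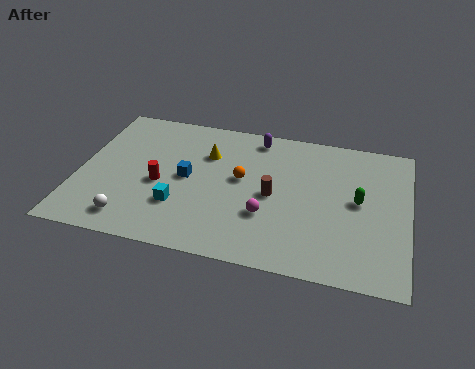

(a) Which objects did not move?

the magenta sphere and the cyan cube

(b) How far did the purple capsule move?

1.5

The purple capsule moved from about (9.1, 7.5) to (8.0, 8.5), a distance of √(1.1² + 1.0²) ≈ 1.5.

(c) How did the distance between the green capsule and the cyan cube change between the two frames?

+2.2

The distance was about 6.2 in the first image and 8.4 in the second, so they moved 2.2 units further apart.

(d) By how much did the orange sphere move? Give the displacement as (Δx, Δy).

(-1.1, -0.1)

From the two frames, the orange sphere sits at roughly (8.6, 5.5) before and (7.5, 5.4) after.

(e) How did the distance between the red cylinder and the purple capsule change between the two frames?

-1.7

Before: roughly 7.7 units apart; after: 6.0. That's 1.7 units closer together.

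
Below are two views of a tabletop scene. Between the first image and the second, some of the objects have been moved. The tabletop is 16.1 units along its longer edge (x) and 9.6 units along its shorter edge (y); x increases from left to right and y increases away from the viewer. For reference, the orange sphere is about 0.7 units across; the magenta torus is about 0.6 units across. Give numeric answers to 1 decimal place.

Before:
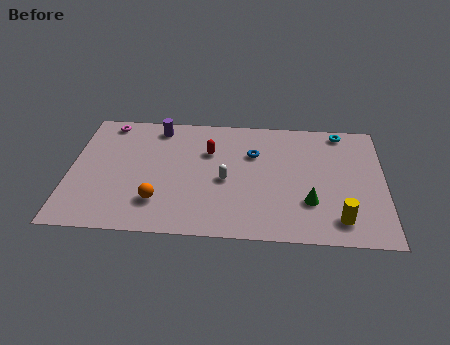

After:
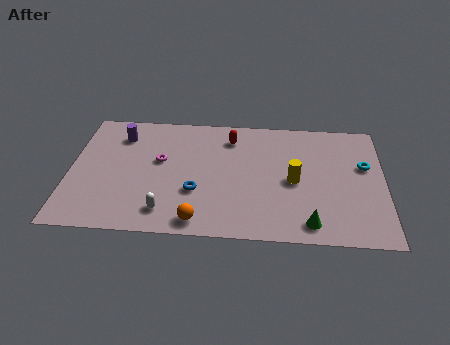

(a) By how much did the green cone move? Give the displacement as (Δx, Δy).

(0.0, -1.6)

The green cone was at about (12.3, 2.9) and moved to about (12.3, 1.3).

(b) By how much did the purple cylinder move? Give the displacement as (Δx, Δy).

(-1.9, -0.8)

The purple cylinder started near (4.4, 8.3) and ended near (2.5, 7.5).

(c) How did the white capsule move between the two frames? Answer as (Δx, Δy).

(-3.0, -2.6)

From the two frames, the white capsule sits at roughly (8.0, 4.3) before and (5.0, 1.7) after.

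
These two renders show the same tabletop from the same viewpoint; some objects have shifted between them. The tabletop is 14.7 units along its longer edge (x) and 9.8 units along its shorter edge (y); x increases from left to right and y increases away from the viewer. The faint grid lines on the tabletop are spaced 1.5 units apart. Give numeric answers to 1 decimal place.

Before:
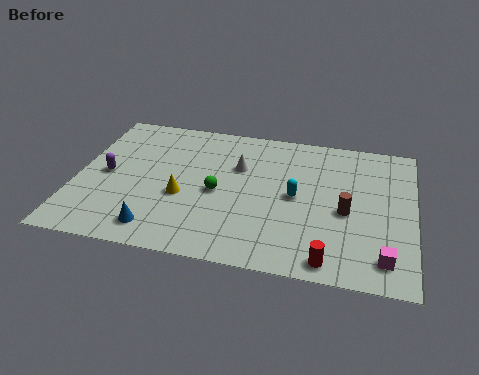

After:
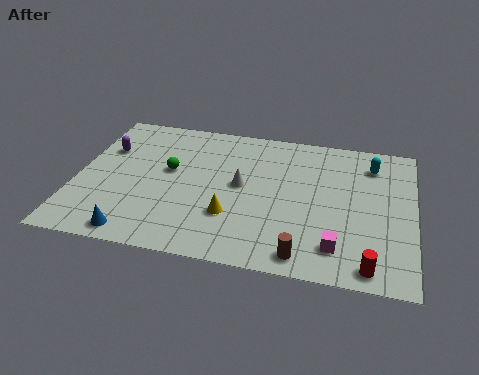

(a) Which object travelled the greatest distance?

the cyan capsule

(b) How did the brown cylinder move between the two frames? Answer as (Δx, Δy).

(-1.7, -3.2)

From the two frames, the brown cylinder sits at roughly (11.8, 4.3) before and (10.1, 1.1) after.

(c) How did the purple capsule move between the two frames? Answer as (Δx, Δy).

(-0.2, 1.8)

The purple capsule started near (1.3, 4.8) and ended near (1.1, 6.6).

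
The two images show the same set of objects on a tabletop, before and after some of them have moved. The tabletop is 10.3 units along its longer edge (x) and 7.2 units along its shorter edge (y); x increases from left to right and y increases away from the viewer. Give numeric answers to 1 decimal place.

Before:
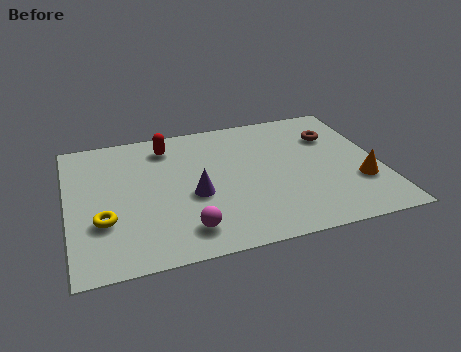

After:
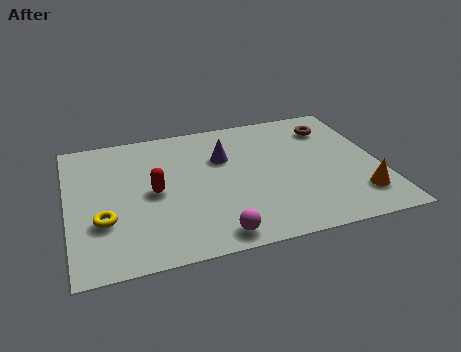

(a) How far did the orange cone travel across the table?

0.7

From (9.5, 2.3) to (9.4, 1.6), the orange cone covered √(0.1² + 0.7²) ≈ 0.7 units.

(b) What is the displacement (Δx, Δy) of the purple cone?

(1.1, 1.8)

The purple cone started near (4.1, 3.0) and ended near (5.2, 4.8).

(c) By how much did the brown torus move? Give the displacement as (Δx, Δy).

(0.0, 0.5)

The brown torus started near (8.9, 5.1) and ended near (8.9, 5.6).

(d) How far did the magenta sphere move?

1.0

The magenta sphere moved from about (3.7, 1.3) to (4.6, 0.8), a distance of √(0.9² + 0.5²) ≈ 1.0.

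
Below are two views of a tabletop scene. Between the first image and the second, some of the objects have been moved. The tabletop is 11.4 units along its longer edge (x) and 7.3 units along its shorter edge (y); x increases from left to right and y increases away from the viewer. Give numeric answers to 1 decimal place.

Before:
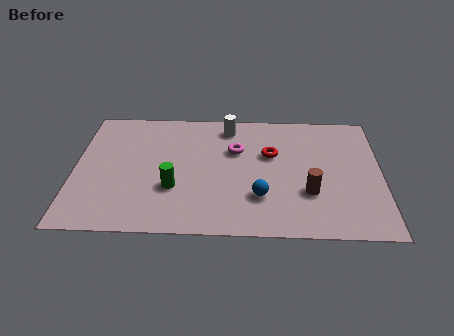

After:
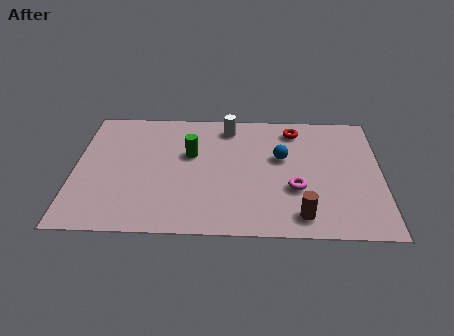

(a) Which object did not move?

the white cylinder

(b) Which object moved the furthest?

the magenta torus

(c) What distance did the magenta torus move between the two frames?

3.1

From (6.0, 4.8) to (8.2, 2.6), the magenta torus covered √(2.2² + 2.2²) ≈ 3.1 units.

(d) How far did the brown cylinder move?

1.3

From (8.7, 2.4) to (8.4, 1.1), the brown cylinder covered √(0.3² + 1.3²) ≈ 1.3 units.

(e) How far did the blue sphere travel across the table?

2.4

From (6.9, 2.1) to (7.7, 4.4), the blue sphere covered √(0.8² + 2.3²) ≈ 2.4 units.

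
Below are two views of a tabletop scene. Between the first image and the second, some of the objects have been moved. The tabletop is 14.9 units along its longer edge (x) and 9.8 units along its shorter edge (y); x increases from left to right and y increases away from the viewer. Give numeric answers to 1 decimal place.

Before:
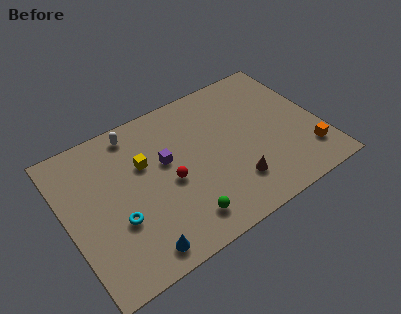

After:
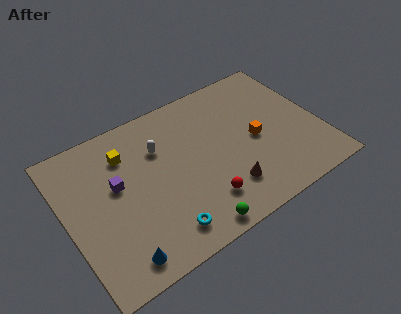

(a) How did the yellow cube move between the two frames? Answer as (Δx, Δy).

(-0.9, 1.1)

From the two frames, the yellow cube sits at roughly (4.7, 6.3) before and (3.8, 7.4) after.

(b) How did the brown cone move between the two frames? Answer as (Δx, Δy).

(-0.5, -0.1)

The brown cone was at about (9.4, 2.4) and moved to about (8.9, 2.3).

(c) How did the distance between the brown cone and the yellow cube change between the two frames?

+1.1

Before: roughly 6.1 units apart; after: 7.2. That's 1.1 units further apart.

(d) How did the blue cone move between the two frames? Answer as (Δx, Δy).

(-1.1, 0.1)

From the two frames, the blue cone sits at roughly (3.5, 1.2) before and (2.4, 1.3) after.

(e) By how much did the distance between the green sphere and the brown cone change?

-0.6

They were about 3.3 units apart before and 2.7 after — 0.6 units closer together.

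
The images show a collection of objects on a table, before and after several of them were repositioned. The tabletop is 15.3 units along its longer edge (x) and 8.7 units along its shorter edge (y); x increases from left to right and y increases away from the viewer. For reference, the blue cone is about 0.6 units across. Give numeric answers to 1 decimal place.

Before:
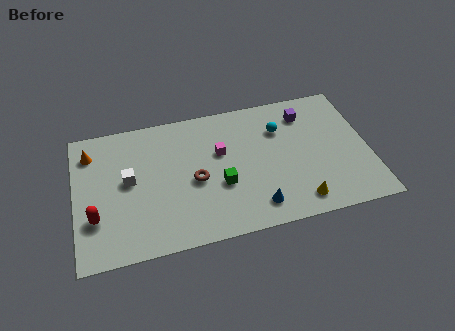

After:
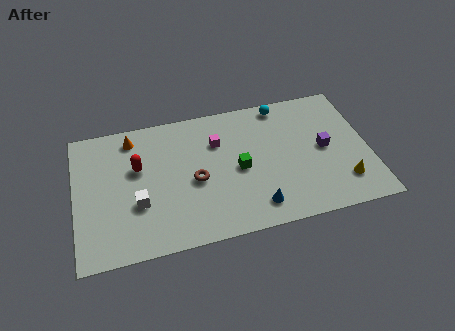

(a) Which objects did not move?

the brown torus and the blue cone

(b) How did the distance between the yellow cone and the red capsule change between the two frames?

+0.5

Before: roughly 10.5 units apart; after: 11.0. That's 0.5 units further apart.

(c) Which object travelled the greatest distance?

the red capsule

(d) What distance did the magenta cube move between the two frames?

0.7

The magenta cube was near (7.6, 5.4) before and (7.5, 6.1) after, so it travelled √(0.1² + 0.7²) ≈ 0.7 units.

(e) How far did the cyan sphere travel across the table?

1.6

The cyan sphere moved from about (10.8, 6.2) to (11.0, 7.8), a distance of √(0.2² + 1.6²) ≈ 1.6.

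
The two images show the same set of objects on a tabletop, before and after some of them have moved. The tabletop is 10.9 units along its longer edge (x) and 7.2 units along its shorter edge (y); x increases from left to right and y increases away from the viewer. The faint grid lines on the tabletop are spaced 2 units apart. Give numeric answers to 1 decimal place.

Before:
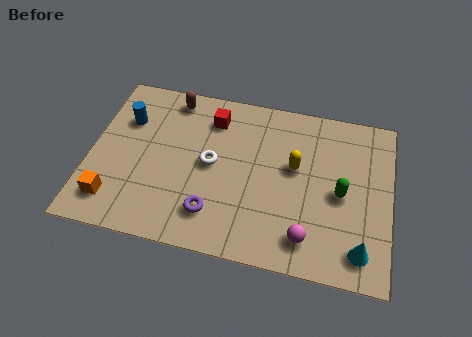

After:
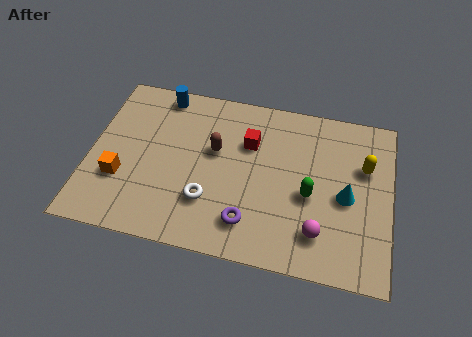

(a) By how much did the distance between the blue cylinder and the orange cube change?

+0.6

Before: roughly 3.6 units apart; after: 4.2. That's 0.6 units further apart.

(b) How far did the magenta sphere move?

0.5

The magenta sphere moved from about (8.0, 1.3) to (8.4, 1.6), a distance of √(0.4² + 0.3²) ≈ 0.5.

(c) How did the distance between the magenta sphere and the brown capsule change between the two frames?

-2.5

The distance was about 7.2 in the first image and 4.7 in the second, so they moved 2.5 units closer together.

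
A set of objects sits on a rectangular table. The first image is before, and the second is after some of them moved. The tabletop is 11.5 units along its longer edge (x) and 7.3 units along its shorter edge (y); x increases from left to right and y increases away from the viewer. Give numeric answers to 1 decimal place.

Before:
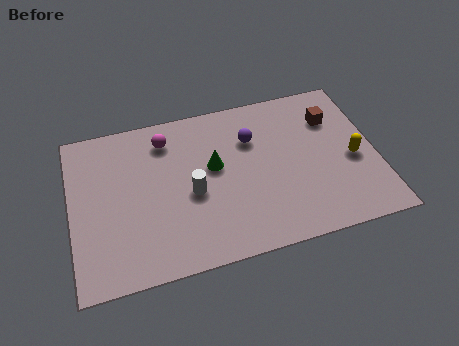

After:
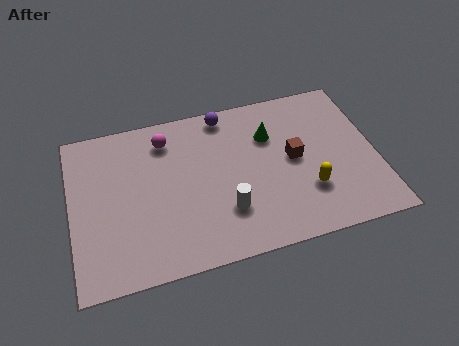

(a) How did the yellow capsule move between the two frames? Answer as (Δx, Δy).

(-1.8, -1.0)

From the two frames, the yellow capsule sits at roughly (10.6, 3.2) before and (8.8, 2.2) after.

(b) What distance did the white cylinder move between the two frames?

1.6

The white cylinder moved from about (4.5, 3.2) to (5.7, 2.1), a distance of √(1.2² + 1.1²) ≈ 1.6.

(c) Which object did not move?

the magenta sphere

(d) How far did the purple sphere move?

1.7

From (6.9, 5.1) to (6.0, 6.5), the purple sphere covered √(0.9² + 1.4²) ≈ 1.7 units.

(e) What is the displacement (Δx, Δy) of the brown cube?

(-1.6, -1.5)

The brown cube started near (10.0, 5.3) and ended near (8.4, 3.8).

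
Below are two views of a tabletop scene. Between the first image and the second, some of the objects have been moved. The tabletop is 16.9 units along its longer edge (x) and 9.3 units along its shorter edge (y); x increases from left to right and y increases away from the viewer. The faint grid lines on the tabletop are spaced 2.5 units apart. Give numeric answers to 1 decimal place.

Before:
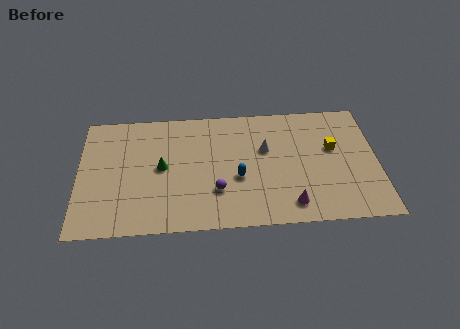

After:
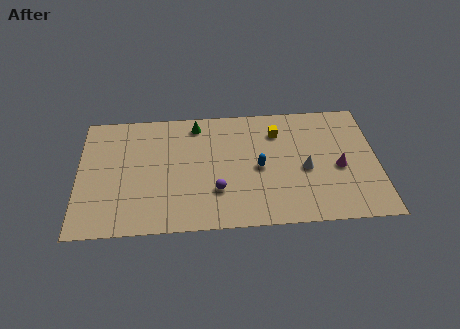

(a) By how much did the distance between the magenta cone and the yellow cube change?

-0.3

Before: roughly 4.8 units apart; after: 4.5. That's 0.3 units closer together.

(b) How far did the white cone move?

2.8

From (10.6, 5.8) to (12.8, 4.1), the white cone covered √(2.2² + 1.7²) ≈ 2.8 units.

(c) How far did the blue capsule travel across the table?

1.4

From (9.0, 3.7) to (10.2, 4.4), the blue capsule covered √(1.2² + 0.7²) ≈ 1.4 units.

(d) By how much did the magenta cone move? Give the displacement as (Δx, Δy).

(2.8, 2.6)

The magenta cone was at about (11.9, 1.5) and moved to about (14.7, 4.1).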